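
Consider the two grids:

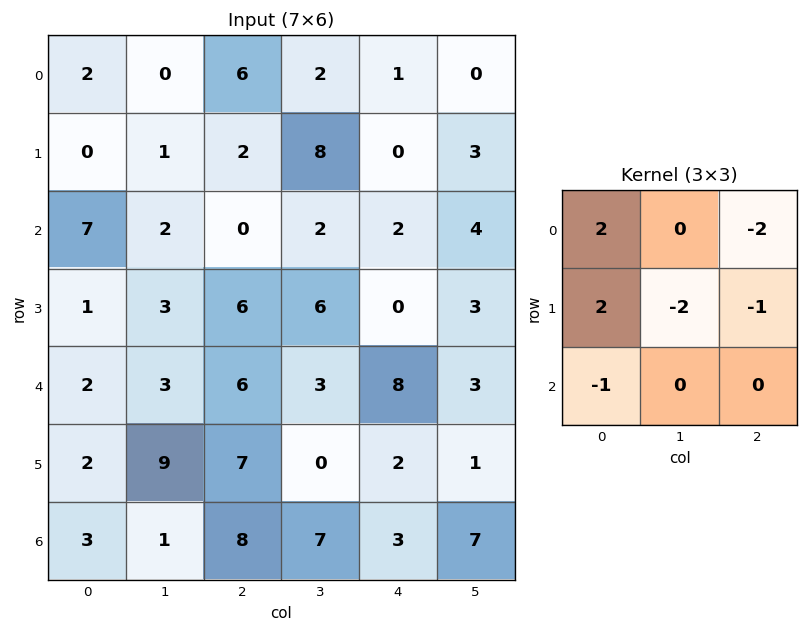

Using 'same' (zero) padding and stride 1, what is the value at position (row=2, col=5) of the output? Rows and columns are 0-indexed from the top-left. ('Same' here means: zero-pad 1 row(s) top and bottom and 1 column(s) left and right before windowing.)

-4

The receptive field on the zero-padded input at this output position is [0 3 0 / 2 4 0 / 0 3 0]. Elementwise product with the kernel and sum: 0·2 + 0·-2 + 2·2 + 4·-2 + 0·-1 + 0·-1.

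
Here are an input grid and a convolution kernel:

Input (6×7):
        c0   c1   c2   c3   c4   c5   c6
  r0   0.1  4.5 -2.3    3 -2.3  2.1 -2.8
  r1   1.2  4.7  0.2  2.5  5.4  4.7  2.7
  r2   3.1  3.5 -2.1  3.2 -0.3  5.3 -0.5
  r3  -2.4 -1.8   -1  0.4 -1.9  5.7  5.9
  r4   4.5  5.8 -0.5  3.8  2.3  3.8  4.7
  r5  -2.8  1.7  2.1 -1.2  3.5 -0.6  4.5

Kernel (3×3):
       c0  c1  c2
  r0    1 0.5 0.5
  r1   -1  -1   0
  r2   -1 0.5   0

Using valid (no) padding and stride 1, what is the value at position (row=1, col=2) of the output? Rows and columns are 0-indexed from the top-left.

The receptive field on the input at this output position is [0.2 2.5 5.4 / -2.1 3.2 -0.3 / -1 0.4 -1.9]. Elementwise product with the kernel and sum: 0.2·1 + 2.5·0.5 + 5.4·0.5 + -2.1·-1 + 3.2·-1 + -1·-1 + 0.4·0.5.

4.25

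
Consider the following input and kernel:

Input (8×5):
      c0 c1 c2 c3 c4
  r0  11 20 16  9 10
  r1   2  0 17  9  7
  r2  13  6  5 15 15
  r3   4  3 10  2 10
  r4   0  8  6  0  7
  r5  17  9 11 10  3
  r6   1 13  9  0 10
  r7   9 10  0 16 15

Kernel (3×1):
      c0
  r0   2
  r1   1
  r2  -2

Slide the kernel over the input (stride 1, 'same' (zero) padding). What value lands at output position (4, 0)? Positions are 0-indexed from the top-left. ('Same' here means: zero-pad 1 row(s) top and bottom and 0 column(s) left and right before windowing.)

-26

The receptive field on the zero-padded input at this output position is [4 / 0 / 17]. Elementwise product with the kernel and sum: 4·2 + 0·1 + 17·-2.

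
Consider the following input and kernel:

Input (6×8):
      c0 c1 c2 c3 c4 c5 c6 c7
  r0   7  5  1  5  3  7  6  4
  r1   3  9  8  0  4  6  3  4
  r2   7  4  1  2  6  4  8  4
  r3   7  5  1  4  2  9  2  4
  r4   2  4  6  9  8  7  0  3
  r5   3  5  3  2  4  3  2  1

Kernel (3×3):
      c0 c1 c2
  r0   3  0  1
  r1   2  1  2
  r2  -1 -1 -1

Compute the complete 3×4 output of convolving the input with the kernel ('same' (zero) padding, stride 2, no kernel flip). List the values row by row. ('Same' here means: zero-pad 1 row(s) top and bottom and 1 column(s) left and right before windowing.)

Output[0,0]: The receptive field on the zero-padded input at this output position is [0 0 0 / 0 7 5 / 0 3 9]. Elementwise product with the kernel and sum: 0·3 + 0·1 + 0·2 + 7·1 + 5·2 + 0·-1 + 3·-1 + 9·-1.
Output[0,1]: The receptive field on the zero-padded input at this output position is [0 0 0 / 5 1 5 / 9 8 0]. Elementwise product with the kernel and sum: 0·3 + 0·1 + 5·2 + 1·1 + 5·2 + 9·-1 + 8·-1 + 0·-1.

5 4 17 15
12 30 9 31
7 41 52 45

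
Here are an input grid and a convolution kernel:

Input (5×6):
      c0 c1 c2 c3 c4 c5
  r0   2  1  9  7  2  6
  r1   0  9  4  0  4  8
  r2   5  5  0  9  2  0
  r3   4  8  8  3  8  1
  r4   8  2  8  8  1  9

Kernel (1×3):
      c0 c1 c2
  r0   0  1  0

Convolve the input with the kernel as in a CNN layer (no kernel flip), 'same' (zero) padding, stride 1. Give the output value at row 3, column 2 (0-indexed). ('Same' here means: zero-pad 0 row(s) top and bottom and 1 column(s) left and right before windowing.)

8

The receptive field on the zero-padded input at this output position is [8 8 3]. Elementwise product with the kernel and sum: 8·1.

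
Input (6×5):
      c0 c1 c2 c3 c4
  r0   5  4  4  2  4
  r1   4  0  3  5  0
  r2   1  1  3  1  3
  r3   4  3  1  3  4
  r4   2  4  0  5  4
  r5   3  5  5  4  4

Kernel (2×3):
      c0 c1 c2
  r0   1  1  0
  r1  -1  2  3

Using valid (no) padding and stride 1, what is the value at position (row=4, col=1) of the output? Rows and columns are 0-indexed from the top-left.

21

The receptive field on the input at this output position is [4 0 5 / 5 5 4]. Elementwise product with the kernel and sum: 4·1 + 0·1 + 5·-1 + 5·2 + 4·3.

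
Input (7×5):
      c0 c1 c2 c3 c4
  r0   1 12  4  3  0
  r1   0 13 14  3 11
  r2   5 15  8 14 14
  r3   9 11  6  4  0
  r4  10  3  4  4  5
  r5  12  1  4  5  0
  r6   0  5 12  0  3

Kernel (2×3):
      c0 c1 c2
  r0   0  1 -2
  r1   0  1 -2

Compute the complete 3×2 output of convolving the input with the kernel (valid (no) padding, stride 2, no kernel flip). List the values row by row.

-11 -16
-2 -10
-12 -1

Output[0,0]: The receptive field on the input at this output position is [1 12 4 / 0 13 14]. Elementwise product with the kernel and sum: 12·1 + 4·-2 + 13·1 + 14·-2.
Output[0,1]: The receptive field on the input at this output position is [4 3 0 / 14 3 11]. Elementwise product with the kernel and sum: 3·1 + 0·-2 + 3·1 + 11·-2.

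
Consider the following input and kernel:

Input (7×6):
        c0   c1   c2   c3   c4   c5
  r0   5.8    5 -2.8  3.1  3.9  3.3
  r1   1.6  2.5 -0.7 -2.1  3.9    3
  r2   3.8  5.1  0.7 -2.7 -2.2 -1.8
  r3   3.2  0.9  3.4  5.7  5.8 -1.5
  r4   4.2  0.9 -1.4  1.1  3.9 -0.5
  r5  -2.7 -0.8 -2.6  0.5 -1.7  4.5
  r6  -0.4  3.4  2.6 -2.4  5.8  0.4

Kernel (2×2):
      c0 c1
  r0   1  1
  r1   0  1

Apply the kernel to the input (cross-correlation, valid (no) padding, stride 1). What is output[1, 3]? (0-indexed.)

-0.4

The receptive field on the input at this output position is [-2.1 3.9 / -2.7 -2.2]. Elementwise product with the kernel and sum: -2.1·1 + 3.9·1 + -2.2·1.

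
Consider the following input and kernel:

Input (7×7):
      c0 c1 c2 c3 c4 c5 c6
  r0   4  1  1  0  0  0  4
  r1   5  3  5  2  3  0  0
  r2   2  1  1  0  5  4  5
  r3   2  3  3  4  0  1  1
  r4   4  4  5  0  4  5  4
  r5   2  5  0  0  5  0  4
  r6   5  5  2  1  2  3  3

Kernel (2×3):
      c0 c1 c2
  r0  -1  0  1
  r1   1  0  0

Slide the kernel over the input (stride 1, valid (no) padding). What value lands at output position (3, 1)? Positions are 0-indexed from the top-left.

5

The receptive field on the input at this output position is [3 3 4 / 4 5 0]. Elementwise product with the kernel and sum: 3·-1 + 4·1 + 4·1.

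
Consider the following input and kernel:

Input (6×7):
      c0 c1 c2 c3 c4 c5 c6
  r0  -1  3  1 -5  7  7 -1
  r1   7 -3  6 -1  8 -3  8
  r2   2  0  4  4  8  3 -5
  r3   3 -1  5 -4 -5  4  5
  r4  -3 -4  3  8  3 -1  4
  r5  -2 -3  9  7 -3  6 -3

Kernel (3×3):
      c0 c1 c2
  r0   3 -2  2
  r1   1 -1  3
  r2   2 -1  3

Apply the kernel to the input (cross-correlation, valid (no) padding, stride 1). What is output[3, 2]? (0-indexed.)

19

The receptive field on the input at this output position is [5 -4 -5 / 3 8 3 / 9 7 -3]. Elementwise product with the kernel and sum: 5·3 + -4·-2 + -5·2 + 3·1 + 8·-1 + 3·3 + 9·2 + 7·-1 + -3·3.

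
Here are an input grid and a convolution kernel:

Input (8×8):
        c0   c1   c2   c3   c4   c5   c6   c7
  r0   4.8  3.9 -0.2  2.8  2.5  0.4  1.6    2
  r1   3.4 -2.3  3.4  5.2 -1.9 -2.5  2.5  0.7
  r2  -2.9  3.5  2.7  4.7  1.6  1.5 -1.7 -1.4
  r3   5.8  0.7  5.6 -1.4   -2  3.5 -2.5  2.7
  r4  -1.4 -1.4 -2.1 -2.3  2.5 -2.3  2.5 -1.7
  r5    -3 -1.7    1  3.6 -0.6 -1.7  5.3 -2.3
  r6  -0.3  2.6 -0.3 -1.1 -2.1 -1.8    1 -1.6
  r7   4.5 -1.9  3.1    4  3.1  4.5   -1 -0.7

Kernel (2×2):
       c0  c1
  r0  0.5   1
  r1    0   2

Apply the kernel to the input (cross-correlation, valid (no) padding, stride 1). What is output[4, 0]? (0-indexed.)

-5.5

The receptive field on the input at this output position is [-1.4 -1.4 / -3 -1.7]. Elementwise product with the kernel and sum: -1.4·0.5 + -1.4·1 + -1.7·2.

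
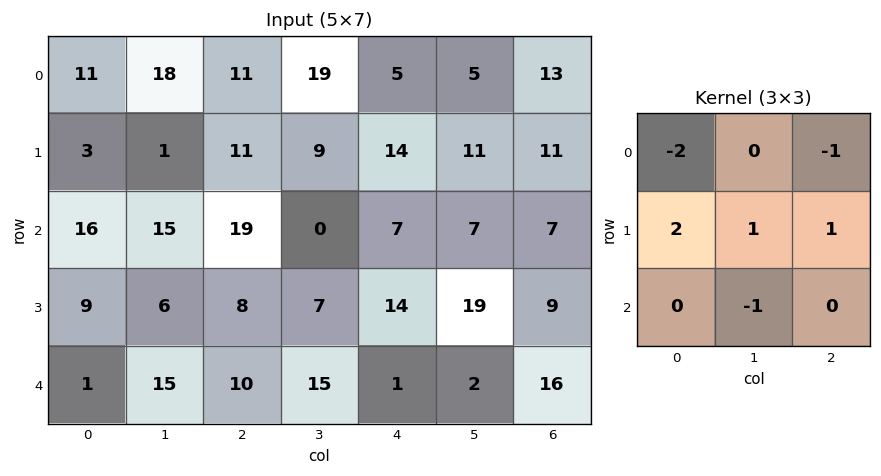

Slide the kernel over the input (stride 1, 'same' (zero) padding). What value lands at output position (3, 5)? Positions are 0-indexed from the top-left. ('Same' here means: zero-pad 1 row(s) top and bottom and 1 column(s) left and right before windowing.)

33

The receptive field on the zero-padded input at this output position is [7 7 7 / 14 19 9 / 1 2 16]. Elementwise product with the kernel and sum: 7·-2 + 7·-1 + 14·2 + 19·1 + 9·1 + 2·-1.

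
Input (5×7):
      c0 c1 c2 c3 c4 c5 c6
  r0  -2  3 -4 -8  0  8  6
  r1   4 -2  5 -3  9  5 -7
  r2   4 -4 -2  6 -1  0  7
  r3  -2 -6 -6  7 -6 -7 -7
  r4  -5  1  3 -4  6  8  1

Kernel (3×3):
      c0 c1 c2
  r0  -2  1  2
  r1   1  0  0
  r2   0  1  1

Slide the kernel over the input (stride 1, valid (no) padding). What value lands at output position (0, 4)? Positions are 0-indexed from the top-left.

36

The receptive field on the input at this output position is [0 8 6 / 9 5 -7 / -1 0 7]. Elementwise product with the kernel and sum: 0·-2 + 8·1 + 6·2 + 9·1 + 0·1 + 7·1.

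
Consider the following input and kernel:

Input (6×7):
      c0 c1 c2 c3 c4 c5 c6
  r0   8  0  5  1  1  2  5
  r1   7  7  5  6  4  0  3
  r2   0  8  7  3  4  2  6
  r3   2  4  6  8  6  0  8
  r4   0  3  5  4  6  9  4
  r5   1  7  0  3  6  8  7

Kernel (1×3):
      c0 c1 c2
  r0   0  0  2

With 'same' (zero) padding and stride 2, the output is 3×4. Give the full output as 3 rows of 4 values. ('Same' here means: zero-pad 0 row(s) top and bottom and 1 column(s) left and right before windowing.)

0 2 4 0
16 6 4 0
6 8 18 0

Output[0,0]: The receptive field on the zero-padded input at this output position is [0 8 0]. Elementwise product with the kernel and sum: 0·2.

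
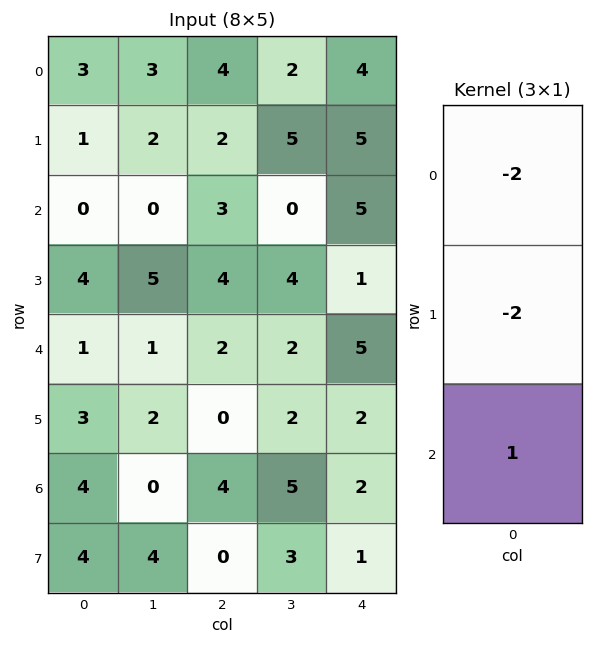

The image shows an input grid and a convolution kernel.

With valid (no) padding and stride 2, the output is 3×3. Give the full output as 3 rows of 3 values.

-8 -9 -13
-7 -12 -7
-4 0 -12

Output[0,0]: The receptive field on the input at this output position is [3 / 1 / 0]. Elementwise product with the kernel and sum: 3·-2 + 1·-2 + 0·1.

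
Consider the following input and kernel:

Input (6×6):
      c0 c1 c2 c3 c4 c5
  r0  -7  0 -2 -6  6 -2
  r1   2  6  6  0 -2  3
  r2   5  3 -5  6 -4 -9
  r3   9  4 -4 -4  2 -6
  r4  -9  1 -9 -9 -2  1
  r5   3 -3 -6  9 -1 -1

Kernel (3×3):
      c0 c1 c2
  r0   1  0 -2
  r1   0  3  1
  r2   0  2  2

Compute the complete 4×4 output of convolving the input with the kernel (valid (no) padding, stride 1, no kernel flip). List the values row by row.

Output[0,0]: The receptive field on the input at this output position is [-7 0 -2 / 2 6 6 / 5 3 -5]. Elementwise product with the kernel and sum: -7·1 + -2·-2 + 6·3 + 6·1 + 3·2 + -5·2.

17 32 -12 -31
-6 -19 20 -35
7 -61 -29 22
-7 -18 -21 -1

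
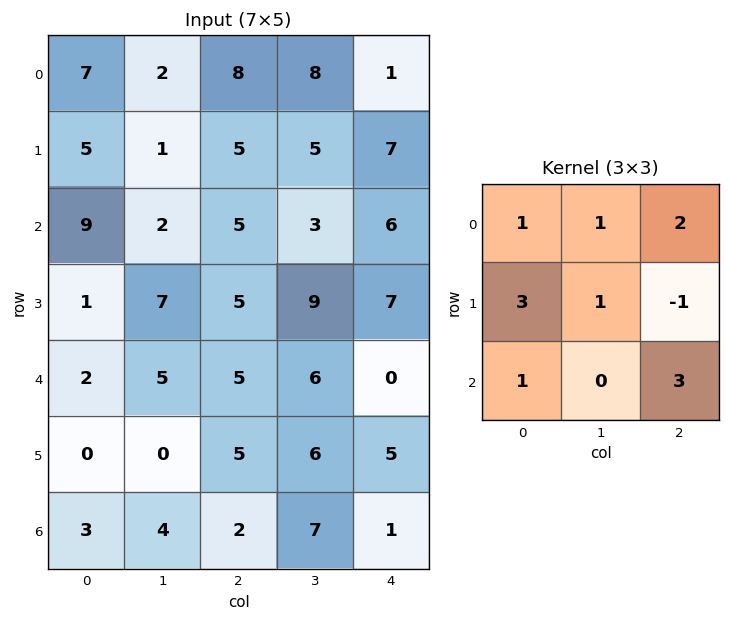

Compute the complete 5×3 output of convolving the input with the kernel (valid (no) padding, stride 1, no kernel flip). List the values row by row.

60 40 54
56 58 62
43 53 42
39 62 69
21 46 32

Output[0,0]: The receptive field on the input at this output position is [7 2 8 / 5 1 5 / 9 2 5]. Elementwise product with the kernel and sum: 7·1 + 2·1 + 8·2 + 5·3 + 1·1 + 5·-1 + 9·1 + 5·3.
Output[0,1]: The receptive field on the input at this output position is [2 8 8 / 1 5 5 / 2 5 3]. Elementwise product with the kernel and sum: 2·1 + 8·1 + 8·2 + 1·3 + 5·1 + 5·-1 + 2·1 + 3·3.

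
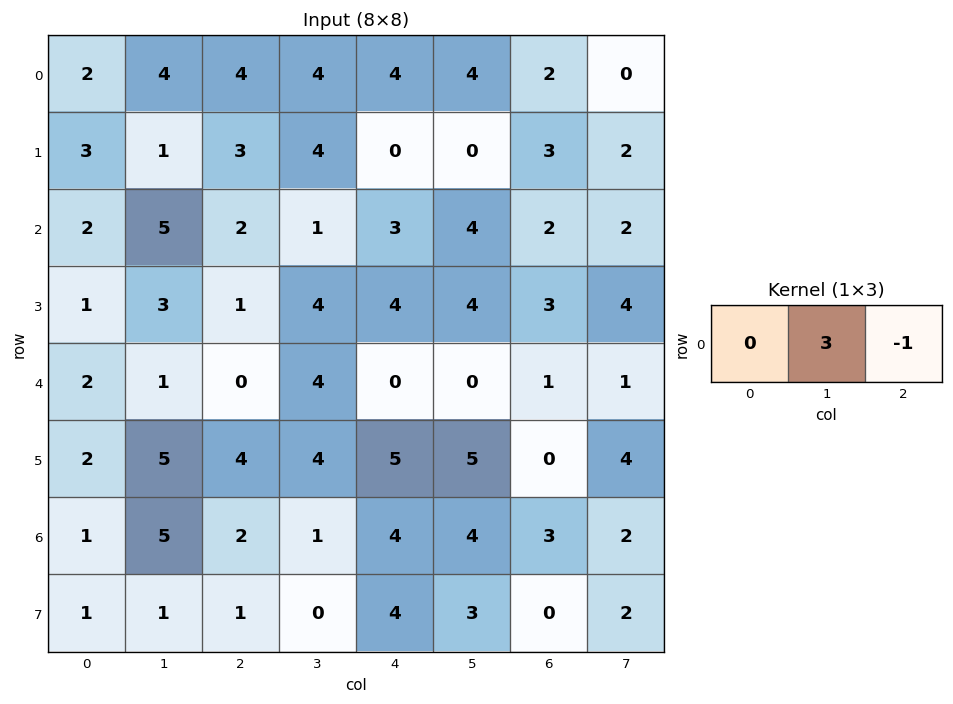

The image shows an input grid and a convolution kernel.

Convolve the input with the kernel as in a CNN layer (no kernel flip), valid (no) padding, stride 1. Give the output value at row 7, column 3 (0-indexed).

The receptive field on the input at this output position is [0 4 3]. Elementwise product with the kernel and sum: 4·3 + 3·-1.

9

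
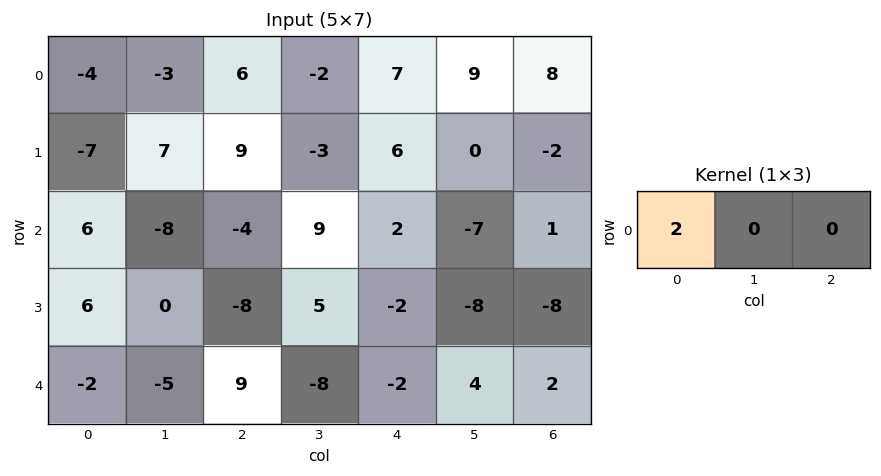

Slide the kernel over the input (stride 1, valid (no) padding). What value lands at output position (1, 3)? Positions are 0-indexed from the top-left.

-6

The receptive field on the input at this output position is [-3 6 0]. Elementwise product with the kernel and sum: -3·2.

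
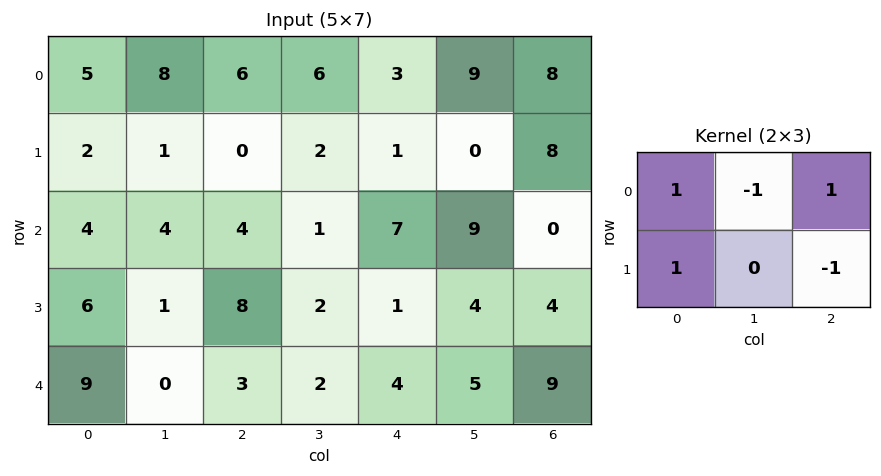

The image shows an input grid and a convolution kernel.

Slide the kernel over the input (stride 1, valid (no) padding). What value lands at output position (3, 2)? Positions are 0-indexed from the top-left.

6

The receptive field on the input at this output position is [8 2 1 / 3 2 4]. Elementwise product with the kernel and sum: 8·1 + 2·-1 + 1·1 + 3·1 + 4·-1.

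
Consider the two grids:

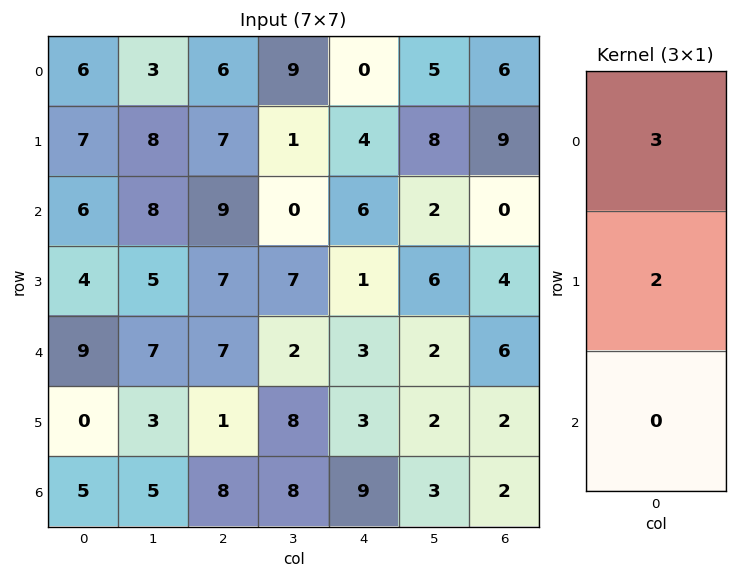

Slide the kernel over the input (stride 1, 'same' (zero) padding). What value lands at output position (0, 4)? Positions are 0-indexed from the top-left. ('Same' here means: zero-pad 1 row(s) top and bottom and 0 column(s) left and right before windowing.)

The receptive field on the zero-padded input at this output position is [0 / 0 / 4]. Elementwise product with the kernel and sum: 0·3 + 0·2.

0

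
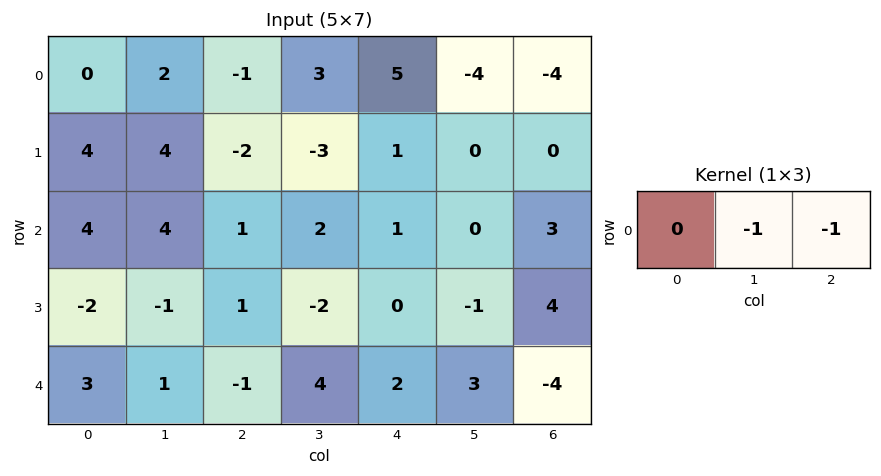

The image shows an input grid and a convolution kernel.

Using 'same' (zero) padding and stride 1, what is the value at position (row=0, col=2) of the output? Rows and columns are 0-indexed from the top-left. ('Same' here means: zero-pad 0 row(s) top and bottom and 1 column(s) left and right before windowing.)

-2

The receptive field on the zero-padded input at this output position is [2 -1 3]. Elementwise product with the kernel and sum: -1·-1 + 3·-1.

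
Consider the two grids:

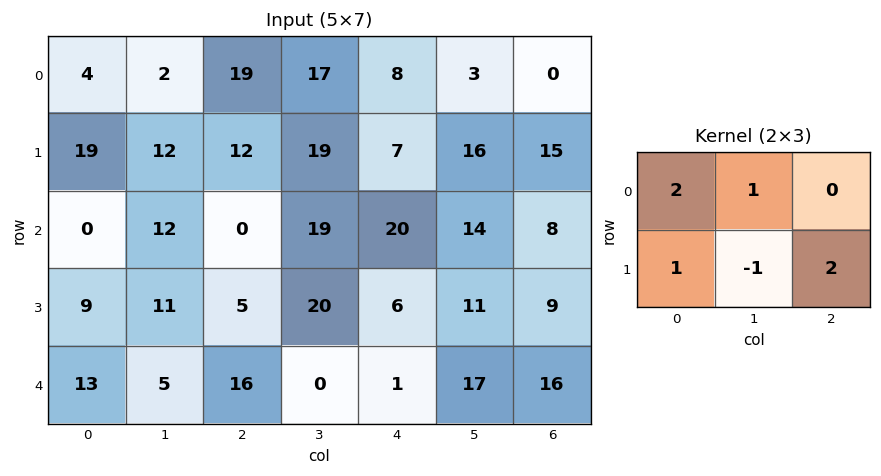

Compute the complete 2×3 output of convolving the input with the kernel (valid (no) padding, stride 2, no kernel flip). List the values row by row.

Output[0,0]: The receptive field on the input at this output position is [4 2 19 / 19 12 12]. Elementwise product with the kernel and sum: 4·2 + 2·1 + 19·1 + 12·-1 + 12·2.

41 62 40
20 16 67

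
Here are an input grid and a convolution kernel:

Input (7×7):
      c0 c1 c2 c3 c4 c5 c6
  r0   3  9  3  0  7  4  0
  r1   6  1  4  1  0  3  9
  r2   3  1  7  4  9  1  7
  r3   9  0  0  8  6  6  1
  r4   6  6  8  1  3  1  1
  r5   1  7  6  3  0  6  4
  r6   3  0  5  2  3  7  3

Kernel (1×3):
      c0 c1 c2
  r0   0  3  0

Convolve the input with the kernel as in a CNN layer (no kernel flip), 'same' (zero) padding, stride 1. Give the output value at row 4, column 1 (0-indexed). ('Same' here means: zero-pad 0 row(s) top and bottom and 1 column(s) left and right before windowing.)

The receptive field on the zero-padded input at this output position is [6 6 8]. Elementwise product with the kernel and sum: 6·3.

18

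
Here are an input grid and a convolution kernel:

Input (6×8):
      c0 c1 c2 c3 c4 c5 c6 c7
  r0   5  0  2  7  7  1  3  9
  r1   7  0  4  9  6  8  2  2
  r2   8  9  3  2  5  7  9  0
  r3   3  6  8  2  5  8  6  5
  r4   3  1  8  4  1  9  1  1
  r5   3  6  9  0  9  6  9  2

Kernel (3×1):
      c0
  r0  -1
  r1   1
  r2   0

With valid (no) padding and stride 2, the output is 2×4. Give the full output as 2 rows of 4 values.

2 2 -1 -1
-5 5 0 -3

Output[0,0]: The receptive field on the input at this output position is [5 / 7 / 8]. Elementwise product with the kernel and sum: 5·-1 + 7·1.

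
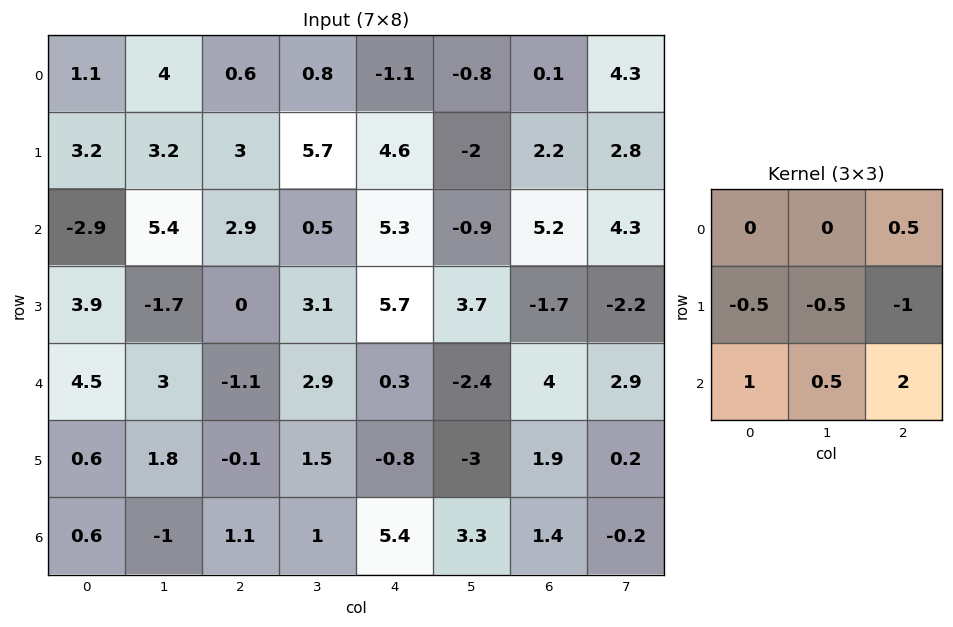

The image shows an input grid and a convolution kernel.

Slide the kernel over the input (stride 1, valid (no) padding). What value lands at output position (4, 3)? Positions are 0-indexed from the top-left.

11.75

The receptive field on the input at this output position is [2.9 0.3 -2.4 / 1.5 -0.8 -3 / 1 5.4 3.3]. Elementwise product with the kernel and sum: -2.4·0.5 + 1.5·-0.5 + -0.8·-0.5 + -3·-1 + 1·1 + 5.4·0.5 + 3.3·2.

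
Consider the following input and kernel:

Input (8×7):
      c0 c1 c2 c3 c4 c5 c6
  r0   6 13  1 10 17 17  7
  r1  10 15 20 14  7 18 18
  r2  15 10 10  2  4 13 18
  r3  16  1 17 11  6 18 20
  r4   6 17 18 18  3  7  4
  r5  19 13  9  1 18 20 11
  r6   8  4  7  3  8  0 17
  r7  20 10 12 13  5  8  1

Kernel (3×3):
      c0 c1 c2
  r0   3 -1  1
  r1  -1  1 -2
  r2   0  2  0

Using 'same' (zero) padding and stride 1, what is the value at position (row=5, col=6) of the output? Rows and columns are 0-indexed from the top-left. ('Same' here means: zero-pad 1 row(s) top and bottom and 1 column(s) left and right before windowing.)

42

The receptive field on the zero-padded input at this output position is [7 4 0 / 20 11 0 / 0 17 0]. Elementwise product with the kernel and sum: 7·3 + 4·-1 + 0·1 + 20·-1 + 11·1 + 0·-2 + 17·2.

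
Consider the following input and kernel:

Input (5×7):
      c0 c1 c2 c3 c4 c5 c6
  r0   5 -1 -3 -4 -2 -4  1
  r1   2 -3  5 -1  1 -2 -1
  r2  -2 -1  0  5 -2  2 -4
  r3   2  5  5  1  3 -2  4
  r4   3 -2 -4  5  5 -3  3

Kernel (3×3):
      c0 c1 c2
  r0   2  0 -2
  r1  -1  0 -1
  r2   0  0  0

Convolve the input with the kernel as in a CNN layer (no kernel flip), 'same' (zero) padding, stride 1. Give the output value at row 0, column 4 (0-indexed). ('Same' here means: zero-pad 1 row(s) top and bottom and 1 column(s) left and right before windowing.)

8

The receptive field on the zero-padded input at this output position is [0 0 0 / -4 -2 -4 / -1 1 -2]. Elementwise product with the kernel and sum: 0·2 + 0·-2 + -4·-1 + -4·-1.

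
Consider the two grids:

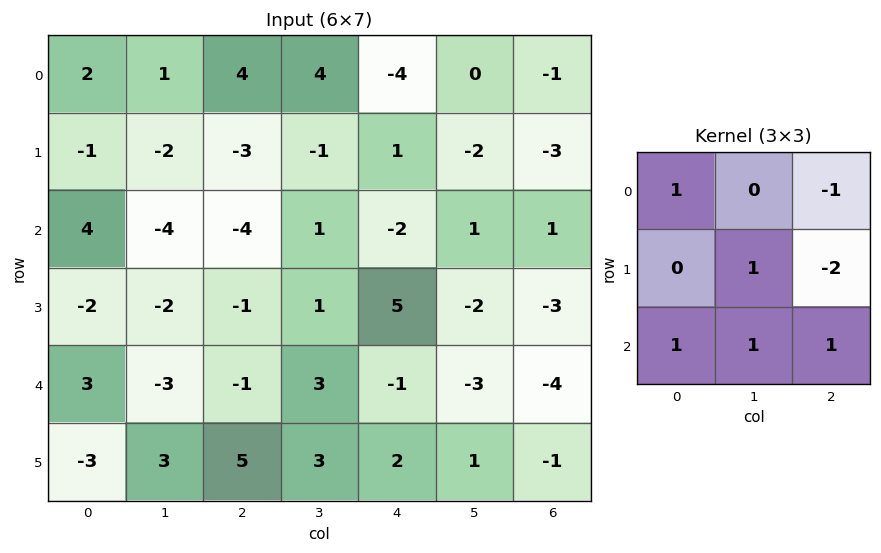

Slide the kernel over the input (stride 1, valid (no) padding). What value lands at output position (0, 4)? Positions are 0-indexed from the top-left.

The receptive field on the input at this output position is [-4 0 -1 / 1 -2 -3 / -2 1 1]. Elementwise product with the kernel and sum: -4·1 + -1·-1 + -2·1 + -3·-2 + -2·1 + 1·1 + 1·1.

1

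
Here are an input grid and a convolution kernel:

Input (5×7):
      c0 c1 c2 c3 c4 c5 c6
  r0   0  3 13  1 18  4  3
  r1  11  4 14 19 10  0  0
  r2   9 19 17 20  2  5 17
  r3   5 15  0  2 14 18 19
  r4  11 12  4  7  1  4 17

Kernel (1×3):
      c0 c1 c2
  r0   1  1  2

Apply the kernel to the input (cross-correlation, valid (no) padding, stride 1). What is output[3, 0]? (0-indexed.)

20

The receptive field on the input at this output position is [5 15 0]. Elementwise product with the kernel and sum: 5·1 + 15·1 + 0·2.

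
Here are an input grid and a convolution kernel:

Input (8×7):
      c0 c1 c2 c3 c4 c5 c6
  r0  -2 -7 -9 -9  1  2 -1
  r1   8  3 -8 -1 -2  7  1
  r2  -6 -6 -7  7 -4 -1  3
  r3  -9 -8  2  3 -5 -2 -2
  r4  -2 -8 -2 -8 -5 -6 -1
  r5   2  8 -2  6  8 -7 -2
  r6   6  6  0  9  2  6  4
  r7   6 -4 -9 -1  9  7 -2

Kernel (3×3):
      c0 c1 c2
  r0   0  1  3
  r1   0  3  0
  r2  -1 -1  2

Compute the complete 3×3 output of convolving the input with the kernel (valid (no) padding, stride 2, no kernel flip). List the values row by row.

Output[0,0]: The receptive field on the input at this output position is [-2 -7 -9 / 8 3 -8 / -6 -6 -7]. Elementwise product with the kernel and sum: -7·1 + -9·3 + 3·3 + -6·-1 + -6·-1 + -7·2.
Output[0,1]: The receptive field on the input at this output position is [-9 -9 1 / -8 -1 -2 / -7 7 -4]. Elementwise product with the kernel and sum: -9·1 + 1·3 + -1·3 + -7·-1 + 7·-1 + -4·2.

-27 -17 31
-45 4 11
-2 -10 -30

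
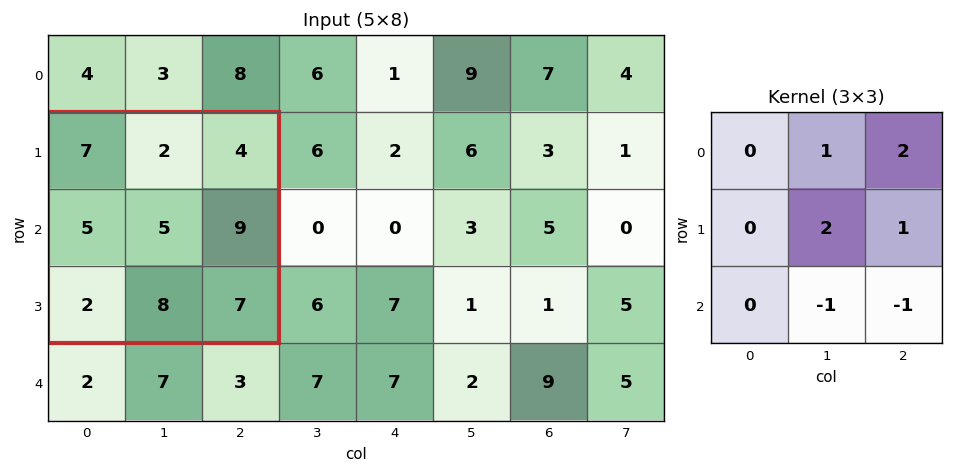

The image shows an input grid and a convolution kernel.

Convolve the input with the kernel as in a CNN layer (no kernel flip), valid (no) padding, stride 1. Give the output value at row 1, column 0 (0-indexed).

14

The receptive field on the input at this output position is [7 2 4 / 5 5 9 / 2 8 7]. Elementwise product with the kernel and sum: 2·1 + 4·2 + 5·2 + 9·1 + 8·-1 + 7·-1.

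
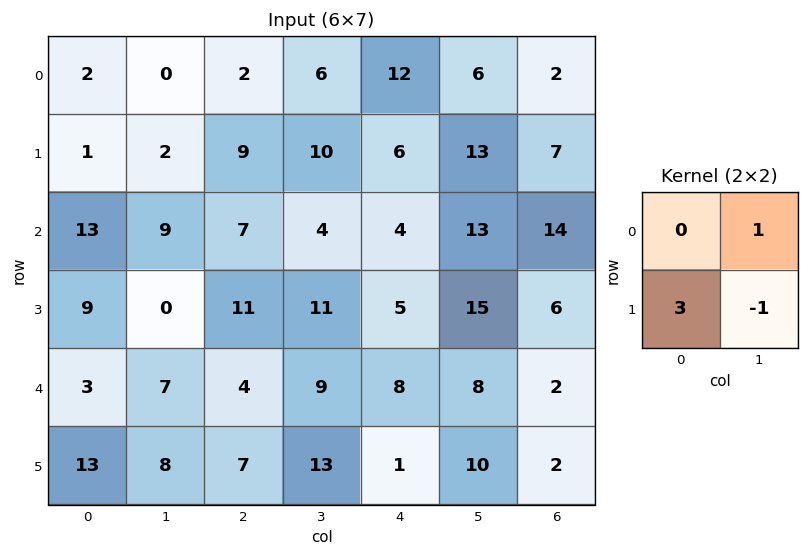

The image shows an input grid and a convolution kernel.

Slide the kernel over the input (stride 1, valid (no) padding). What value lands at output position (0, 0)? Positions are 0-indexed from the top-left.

1

The receptive field on the input at this output position is [2 0 / 1 2]. Elementwise product with the kernel and sum: 0·1 + 1·3 + 2·-1.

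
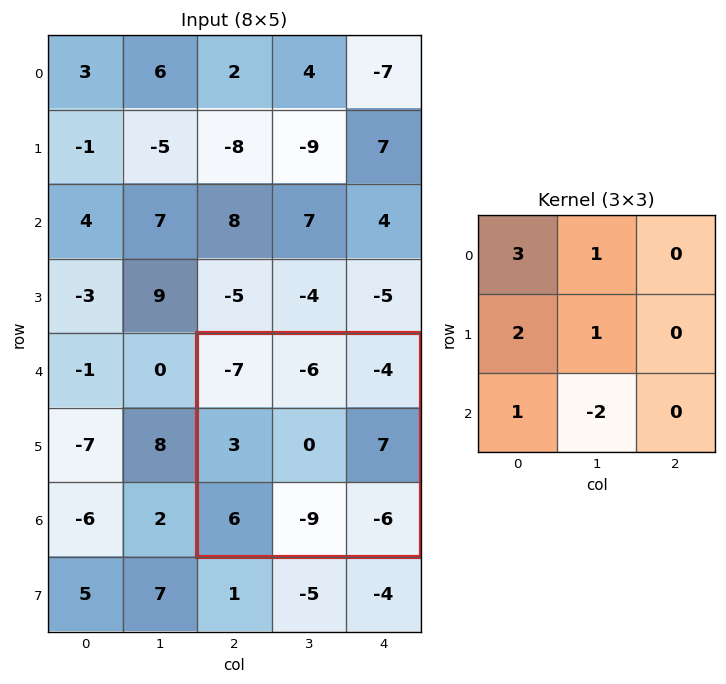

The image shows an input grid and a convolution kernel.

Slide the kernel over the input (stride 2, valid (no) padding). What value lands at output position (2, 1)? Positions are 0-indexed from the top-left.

The receptive field on the input at this output position is [-7 -6 -4 / 3 0 7 / 6 -9 -6]. Elementwise product with the kernel and sum: -7·3 + -6·1 + 3·2 + 0·1 + 6·1 + -9·-2.

3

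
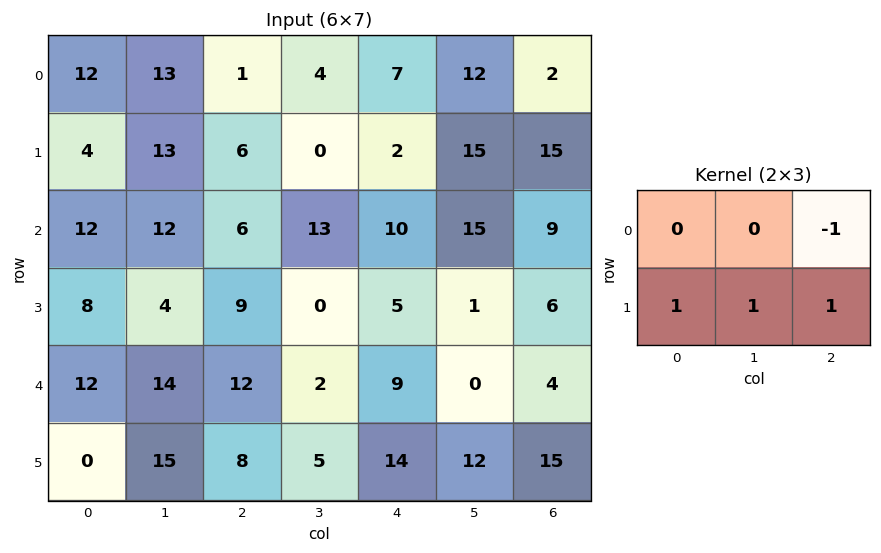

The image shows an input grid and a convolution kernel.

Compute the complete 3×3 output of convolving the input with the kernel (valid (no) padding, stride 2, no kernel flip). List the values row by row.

Output[0,0]: The receptive field on the input at this output position is [12 13 1 / 4 13 6]. Elementwise product with the kernel and sum: 1·-1 + 4·1 + 13·1 + 6·1.

22 1 30
15 4 3
11 18 37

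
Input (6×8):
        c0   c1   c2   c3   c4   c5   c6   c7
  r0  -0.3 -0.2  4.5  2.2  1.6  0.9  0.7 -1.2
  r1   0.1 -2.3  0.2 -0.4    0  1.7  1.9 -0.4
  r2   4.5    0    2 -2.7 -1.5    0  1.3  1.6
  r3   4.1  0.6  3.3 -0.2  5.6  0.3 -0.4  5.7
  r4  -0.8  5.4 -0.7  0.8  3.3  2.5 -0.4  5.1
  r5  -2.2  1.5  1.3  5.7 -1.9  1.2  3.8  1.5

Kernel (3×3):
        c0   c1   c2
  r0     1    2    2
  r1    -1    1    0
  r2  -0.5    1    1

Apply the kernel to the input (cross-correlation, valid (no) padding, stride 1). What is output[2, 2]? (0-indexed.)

-5.45

The receptive field on the input at this output position is [2 -2.7 -1.5 / 3.3 -0.2 5.6 / -0.7 0.8 3.3]. Elementwise product with the kernel and sum: 2·1 + -2.7·2 + -1.5·2 + 3.3·-1 + -0.2·1 + -0.7·-0.5 + 0.8·1 + 3.3·1.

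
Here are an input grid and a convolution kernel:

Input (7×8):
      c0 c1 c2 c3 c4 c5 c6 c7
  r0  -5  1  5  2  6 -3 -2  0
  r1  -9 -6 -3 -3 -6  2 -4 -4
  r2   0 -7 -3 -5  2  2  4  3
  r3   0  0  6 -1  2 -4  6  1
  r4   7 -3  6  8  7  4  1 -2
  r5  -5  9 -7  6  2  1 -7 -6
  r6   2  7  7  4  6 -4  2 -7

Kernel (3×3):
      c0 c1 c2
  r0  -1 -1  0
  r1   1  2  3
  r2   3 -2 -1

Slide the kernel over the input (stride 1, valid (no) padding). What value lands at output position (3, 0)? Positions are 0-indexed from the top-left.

The receptive field on the input at this output position is [0 0 6 / 7 -3 6 / -5 9 -7]. Elementwise product with the kernel and sum: 0·-1 + 0·-1 + 7·1 + -3·2 + 6·3 + -5·3 + 9·-2 + -7·-1.

-7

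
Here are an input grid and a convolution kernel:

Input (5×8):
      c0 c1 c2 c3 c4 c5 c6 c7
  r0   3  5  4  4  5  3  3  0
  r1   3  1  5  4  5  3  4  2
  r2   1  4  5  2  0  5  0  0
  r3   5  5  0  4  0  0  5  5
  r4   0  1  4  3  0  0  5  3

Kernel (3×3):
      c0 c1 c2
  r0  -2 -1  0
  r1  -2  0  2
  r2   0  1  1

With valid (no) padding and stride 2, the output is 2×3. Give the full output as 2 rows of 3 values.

Output[0,0]: The receptive field on the input at this output position is [3 5 4 / 3 1 5 / 1 4 5]. Elementwise product with the kernel and sum: 3·-2 + 5·-1 + 3·-2 + 5·2 + 4·1 + 5·1.

2 -10 -10
-11 -9 10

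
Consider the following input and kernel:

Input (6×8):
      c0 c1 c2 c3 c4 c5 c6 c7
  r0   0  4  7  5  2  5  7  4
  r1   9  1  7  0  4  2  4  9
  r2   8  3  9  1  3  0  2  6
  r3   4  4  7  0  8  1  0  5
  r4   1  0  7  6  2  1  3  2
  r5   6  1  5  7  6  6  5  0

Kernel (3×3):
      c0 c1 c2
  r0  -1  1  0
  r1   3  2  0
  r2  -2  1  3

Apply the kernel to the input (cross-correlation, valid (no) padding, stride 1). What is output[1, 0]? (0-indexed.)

The receptive field on the input at this output position is [9 1 7 / 8 3 9 / 4 4 7]. Elementwise product with the kernel and sum: 9·-1 + 1·1 + 8·3 + 3·2 + 4·-2 + 4·1 + 7·3.

39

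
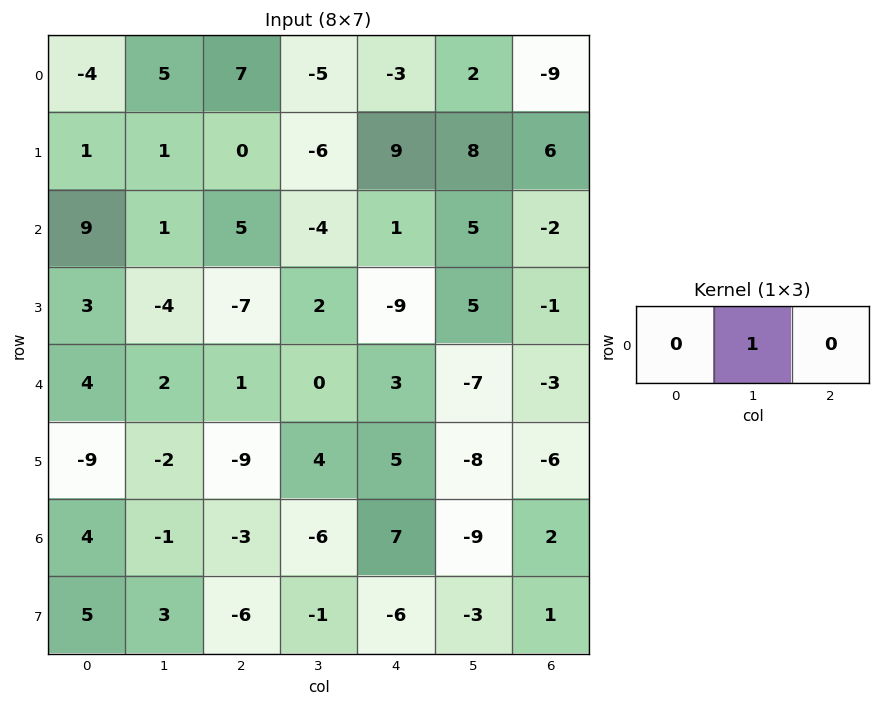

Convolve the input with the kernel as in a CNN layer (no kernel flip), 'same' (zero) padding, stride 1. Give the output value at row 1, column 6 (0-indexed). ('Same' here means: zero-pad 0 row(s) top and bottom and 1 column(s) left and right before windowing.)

6

The receptive field on the zero-padded input at this output position is [8 6 0]. Elementwise product with the kernel and sum: 6·1.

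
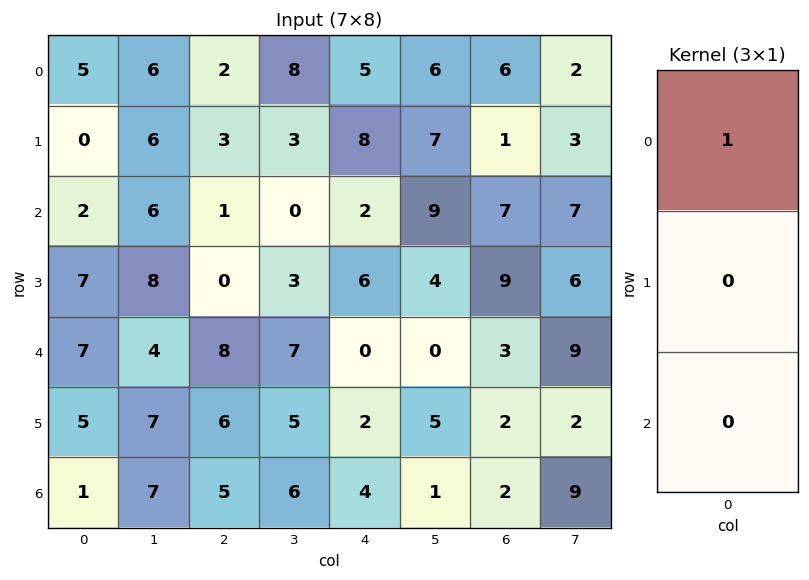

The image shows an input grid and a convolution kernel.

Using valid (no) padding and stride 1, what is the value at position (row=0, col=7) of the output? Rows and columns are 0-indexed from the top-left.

The receptive field on the input at this output position is [2 / 3 / 7]. Elementwise product with the kernel and sum: 2·1.

2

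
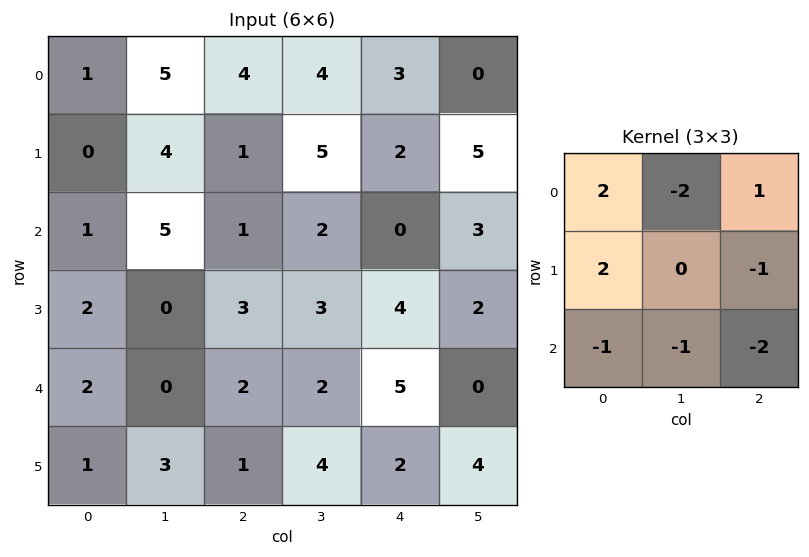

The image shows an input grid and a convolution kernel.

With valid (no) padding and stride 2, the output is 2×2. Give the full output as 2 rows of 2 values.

-13 0
-12 -14

Output[0,0]: The receptive field on the input at this output position is [1 5 4 / 0 4 1 / 1 5 1]. Elementwise product with the kernel and sum: 1·2 + 5·-2 + 4·1 + 0·2 + 1·-1 + 1·-1 + 5·-1 + 1·-2.
Output[0,1]: The receptive field on the input at this output position is [4 4 3 / 1 5 2 / 1 2 0]. Elementwise product with the kernel and sum: 4·2 + 4·-2 + 3·1 + 1·2 + 2·-1 + 1·-1 + 2·-1 + 0·-2.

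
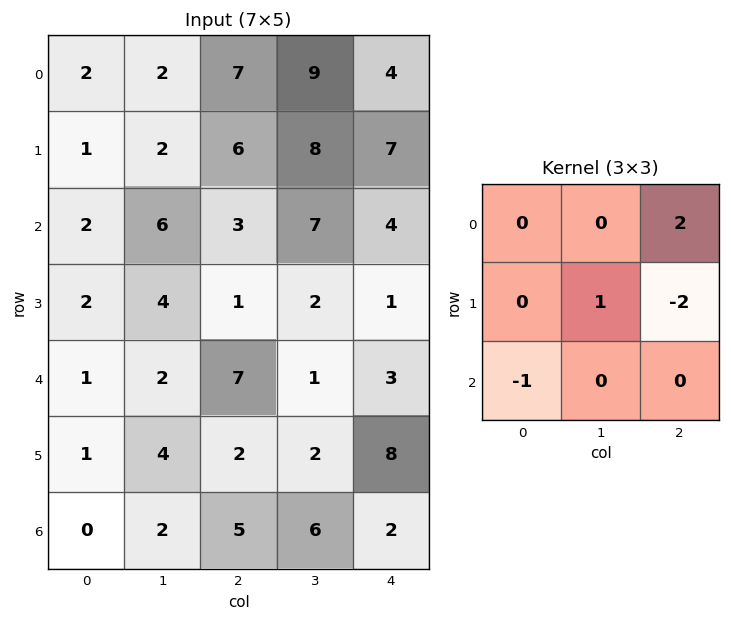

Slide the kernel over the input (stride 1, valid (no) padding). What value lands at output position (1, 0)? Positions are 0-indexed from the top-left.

10

The receptive field on the input at this output position is [1 2 6 / 2 6 3 / 2 4 1]. Elementwise product with the kernel and sum: 6·2 + 6·1 + 3·-2 + 2·-1.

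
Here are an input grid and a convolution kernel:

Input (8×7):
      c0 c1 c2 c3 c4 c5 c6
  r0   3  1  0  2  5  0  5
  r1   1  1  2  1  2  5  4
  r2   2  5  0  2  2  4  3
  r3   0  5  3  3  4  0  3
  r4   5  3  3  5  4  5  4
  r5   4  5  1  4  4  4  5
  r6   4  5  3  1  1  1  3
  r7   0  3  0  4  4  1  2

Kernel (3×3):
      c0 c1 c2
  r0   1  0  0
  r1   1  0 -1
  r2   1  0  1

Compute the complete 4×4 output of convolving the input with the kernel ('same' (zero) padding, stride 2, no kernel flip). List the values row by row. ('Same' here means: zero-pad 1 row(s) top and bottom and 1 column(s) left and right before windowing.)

0 1 8 5
0 12 2 9
2 12 11 9
-2 16 9 6

Output[0,0]: The receptive field on the zero-padded input at this output position is [0 0 0 / 0 3 1 / 0 1 1]. Elementwise product with the kernel and sum: 0·1 + 0·1 + 1·-1 + 0·1 + 1·1.
Output[0,1]: The receptive field on the zero-padded input at this output position is [0 0 0 / 1 0 2 / 1 2 1]. Elementwise product with the kernel and sum: 0·1 + 1·1 + 2·-1 + 1·1 + 1·1.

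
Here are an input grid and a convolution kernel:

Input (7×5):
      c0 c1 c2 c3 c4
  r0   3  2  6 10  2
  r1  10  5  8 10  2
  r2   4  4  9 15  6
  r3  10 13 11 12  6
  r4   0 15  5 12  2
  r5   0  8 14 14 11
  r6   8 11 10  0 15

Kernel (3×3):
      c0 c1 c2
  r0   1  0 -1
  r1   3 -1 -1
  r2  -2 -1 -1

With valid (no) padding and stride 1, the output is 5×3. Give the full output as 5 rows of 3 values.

-7 -43 -23
-43 -66 -28
-19 -42 -6
-43 -15 -47
-64 -33 -15

Output[0,0]: The receptive field on the input at this output position is [3 2 6 / 10 5 8 / 4 4 9]. Elementwise product with the kernel and sum: 3·1 + 6·-1 + 10·3 + 5·-1 + 8·-1 + 4·-2 + 4·-1 + 9·-1.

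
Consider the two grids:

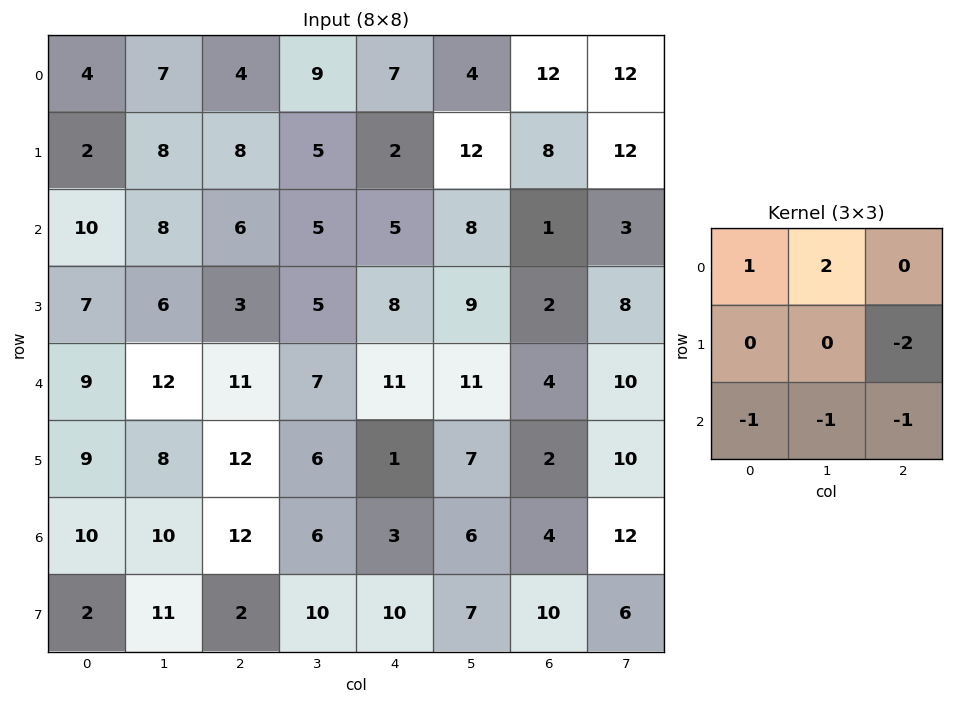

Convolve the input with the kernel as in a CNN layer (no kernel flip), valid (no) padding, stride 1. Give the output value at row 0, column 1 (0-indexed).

-14

The receptive field on the input at this output position is [7 4 9 / 8 8 5 / 8 6 5]. Elementwise product with the kernel and sum: 7·1 + 4·2 + 5·-2 + 8·-1 + 6·-1 + 5·-1.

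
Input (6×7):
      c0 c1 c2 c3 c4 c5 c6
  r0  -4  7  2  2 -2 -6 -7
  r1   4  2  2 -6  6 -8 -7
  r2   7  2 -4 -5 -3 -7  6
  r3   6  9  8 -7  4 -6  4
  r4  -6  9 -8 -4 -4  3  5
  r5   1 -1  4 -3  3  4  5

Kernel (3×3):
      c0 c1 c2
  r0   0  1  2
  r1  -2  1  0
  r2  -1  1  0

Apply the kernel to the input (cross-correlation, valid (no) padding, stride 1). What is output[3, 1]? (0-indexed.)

-27

The receptive field on the input at this output position is [9 8 -7 / 9 -8 -4 / -1 4 -3]. Elementwise product with the kernel and sum: 8·1 + -7·2 + 9·-2 + -8·1 + -1·-1 + 4·1.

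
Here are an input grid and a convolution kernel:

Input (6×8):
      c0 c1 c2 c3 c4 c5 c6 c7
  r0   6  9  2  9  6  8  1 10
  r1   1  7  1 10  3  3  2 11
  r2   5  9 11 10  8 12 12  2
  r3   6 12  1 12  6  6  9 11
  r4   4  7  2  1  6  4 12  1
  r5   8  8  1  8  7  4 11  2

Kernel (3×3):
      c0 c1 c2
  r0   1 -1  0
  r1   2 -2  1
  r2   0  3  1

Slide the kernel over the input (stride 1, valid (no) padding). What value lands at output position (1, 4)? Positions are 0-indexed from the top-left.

The receptive field on the input at this output position is [3 3 2 / 8 12 12 / 6 6 9]. Elementwise product with the kernel and sum: 3·1 + 3·-1 + 8·2 + 12·-2 + 12·1 + 6·3 + 9·1.

31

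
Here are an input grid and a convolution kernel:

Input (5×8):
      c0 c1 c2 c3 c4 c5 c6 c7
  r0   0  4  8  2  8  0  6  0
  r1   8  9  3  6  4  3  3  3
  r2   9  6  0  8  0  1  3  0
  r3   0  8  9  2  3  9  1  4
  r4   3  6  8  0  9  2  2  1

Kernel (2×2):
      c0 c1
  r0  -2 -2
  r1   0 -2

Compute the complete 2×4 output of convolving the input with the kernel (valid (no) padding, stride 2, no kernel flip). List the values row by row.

-26 -32 -22 -18
-46 -20 -20 -14

Output[0,0]: The receptive field on the input at this output position is [0 4 / 8 9]. Elementwise product with the kernel and sum: 0·-2 + 4·-2 + 9·-2.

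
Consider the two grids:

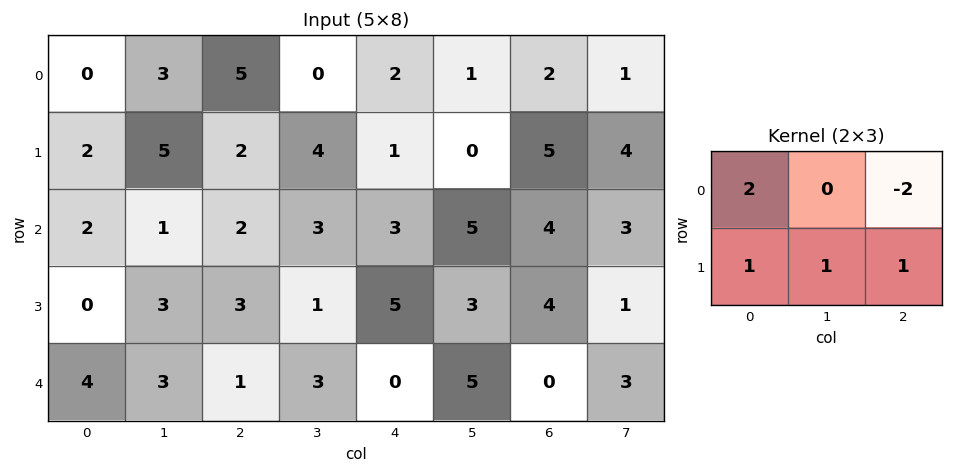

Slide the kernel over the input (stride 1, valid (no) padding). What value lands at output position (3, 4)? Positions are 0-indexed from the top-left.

7

The receptive field on the input at this output position is [5 3 4 / 0 5 0]. Elementwise product with the kernel and sum: 5·2 + 4·-2 + 0·1 + 5·1 + 0·1.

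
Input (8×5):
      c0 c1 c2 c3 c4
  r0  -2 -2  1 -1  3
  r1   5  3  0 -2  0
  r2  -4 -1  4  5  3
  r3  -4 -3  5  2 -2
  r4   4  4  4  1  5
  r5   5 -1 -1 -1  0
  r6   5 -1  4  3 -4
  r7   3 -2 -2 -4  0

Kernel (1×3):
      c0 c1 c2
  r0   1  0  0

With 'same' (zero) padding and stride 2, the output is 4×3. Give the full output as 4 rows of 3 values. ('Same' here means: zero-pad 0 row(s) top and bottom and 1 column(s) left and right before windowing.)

0 -2 -1
0 -1 5
0 4 1
0 -1 3

Output[0,0]: The receptive field on the zero-padded input at this output position is [0 -2 -2]. Elementwise product with the kernel and sum: 0·1.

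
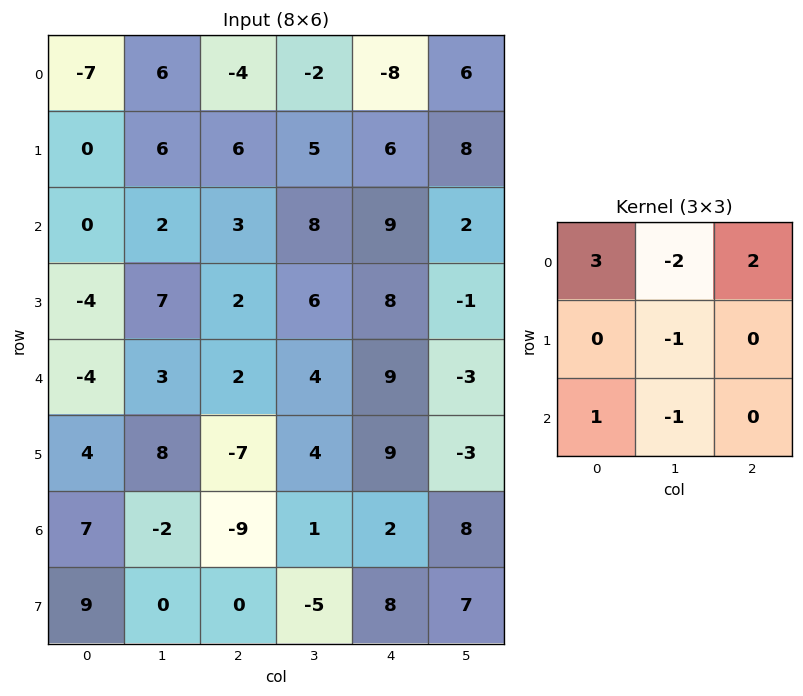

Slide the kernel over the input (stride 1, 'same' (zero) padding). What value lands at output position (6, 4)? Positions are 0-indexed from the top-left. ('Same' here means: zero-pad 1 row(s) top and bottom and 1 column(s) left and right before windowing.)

-27

The receptive field on the zero-padded input at this output position is [4 9 -3 / 1 2 8 / -5 8 7]. Elementwise product with the kernel and sum: 4·3 + 9·-2 + -3·2 + 2·-1 + -5·1 + 8·-1.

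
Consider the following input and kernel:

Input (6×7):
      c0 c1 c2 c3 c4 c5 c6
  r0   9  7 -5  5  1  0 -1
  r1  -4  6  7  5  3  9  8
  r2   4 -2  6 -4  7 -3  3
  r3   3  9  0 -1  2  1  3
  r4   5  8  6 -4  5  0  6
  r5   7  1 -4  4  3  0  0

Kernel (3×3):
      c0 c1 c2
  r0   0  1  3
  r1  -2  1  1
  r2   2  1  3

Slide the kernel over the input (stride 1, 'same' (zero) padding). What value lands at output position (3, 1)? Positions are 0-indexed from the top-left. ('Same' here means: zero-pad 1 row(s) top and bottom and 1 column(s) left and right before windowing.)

The receptive field on the zero-padded input at this output position is [4 -2 6 / 3 9 0 / 5 8 6]. Elementwise product with the kernel and sum: -2·1 + 6·3 + 3·-2 + 9·1 + 0·1 + 5·2 + 8·1 + 6·3.

55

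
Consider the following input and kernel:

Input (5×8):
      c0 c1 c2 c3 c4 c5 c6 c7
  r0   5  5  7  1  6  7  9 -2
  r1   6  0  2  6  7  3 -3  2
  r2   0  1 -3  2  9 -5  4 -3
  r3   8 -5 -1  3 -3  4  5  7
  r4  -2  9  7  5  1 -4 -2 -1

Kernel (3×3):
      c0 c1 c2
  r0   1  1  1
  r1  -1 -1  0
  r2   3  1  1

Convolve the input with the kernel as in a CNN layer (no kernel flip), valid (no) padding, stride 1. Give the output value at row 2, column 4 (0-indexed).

4

The receptive field on the input at this output position is [9 -5 4 / -3 4 5 / 1 -4 -2]. Elementwise product with the kernel and sum: 9·1 + -5·1 + 4·1 + -3·-1 + 4·-1 + 1·3 + -4·1 + -2·1.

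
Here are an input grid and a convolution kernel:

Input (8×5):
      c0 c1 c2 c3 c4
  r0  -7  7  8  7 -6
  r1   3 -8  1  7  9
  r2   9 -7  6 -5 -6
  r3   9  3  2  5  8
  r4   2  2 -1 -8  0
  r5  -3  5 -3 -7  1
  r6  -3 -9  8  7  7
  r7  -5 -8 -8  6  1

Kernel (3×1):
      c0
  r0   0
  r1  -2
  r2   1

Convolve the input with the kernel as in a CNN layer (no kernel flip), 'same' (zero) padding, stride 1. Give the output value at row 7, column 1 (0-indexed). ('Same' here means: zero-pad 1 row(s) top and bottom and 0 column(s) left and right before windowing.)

The receptive field on the zero-padded input at this output position is [-9 / -8 / 0]. Elementwise product with the kernel and sum: -8·-2 + 0·1.

16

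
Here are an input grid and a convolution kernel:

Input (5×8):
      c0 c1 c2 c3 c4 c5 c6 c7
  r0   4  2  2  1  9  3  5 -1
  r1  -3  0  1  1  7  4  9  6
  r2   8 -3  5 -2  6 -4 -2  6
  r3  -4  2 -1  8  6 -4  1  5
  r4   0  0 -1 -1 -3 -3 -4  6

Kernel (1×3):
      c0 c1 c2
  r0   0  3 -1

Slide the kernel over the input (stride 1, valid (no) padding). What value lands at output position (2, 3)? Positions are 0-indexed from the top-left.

22

The receptive field on the input at this output position is [-2 6 -4]. Elementwise product with the kernel and sum: 6·3 + -4·-1.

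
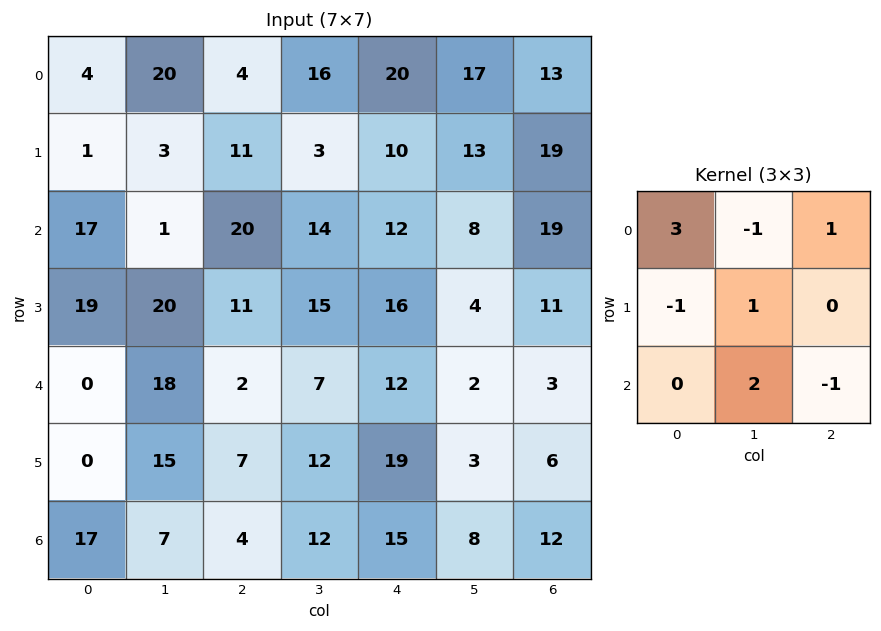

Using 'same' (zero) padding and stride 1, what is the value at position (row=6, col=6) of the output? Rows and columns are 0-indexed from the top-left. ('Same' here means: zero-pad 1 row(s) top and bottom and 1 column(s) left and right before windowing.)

The receptive field on the zero-padded input at this output position is [3 6 0 / 8 12 0 / 0 0 0]. Elementwise product with the kernel and sum: 3·3 + 6·-1 + 0·1 + 8·-1 + 12·1 + 0·2 + 0·-1.

7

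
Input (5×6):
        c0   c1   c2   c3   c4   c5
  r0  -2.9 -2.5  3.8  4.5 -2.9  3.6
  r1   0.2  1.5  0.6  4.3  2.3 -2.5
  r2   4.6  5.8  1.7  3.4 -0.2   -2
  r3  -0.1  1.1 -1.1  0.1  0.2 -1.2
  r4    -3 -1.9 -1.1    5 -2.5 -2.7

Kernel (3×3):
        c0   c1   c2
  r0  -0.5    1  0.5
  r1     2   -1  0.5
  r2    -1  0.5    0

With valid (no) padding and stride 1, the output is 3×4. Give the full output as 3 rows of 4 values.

-1.65 6.9 -0.8 -1.8
6.6 11.95 6.2 4.9
4.55 5.2 3.85 -9.75

Output[0,0]: The receptive field on the input at this output position is [-2.9 -2.5 3.8 / 0.2 1.5 0.6 / 4.6 5.8 1.7]. Elementwise product with the kernel and sum: -2.9·-0.5 + -2.5·1 + 3.8·0.5 + 0.2·2 + 1.5·-1 + 0.6·0.5 + 4.6·-1 + 5.8·0.5.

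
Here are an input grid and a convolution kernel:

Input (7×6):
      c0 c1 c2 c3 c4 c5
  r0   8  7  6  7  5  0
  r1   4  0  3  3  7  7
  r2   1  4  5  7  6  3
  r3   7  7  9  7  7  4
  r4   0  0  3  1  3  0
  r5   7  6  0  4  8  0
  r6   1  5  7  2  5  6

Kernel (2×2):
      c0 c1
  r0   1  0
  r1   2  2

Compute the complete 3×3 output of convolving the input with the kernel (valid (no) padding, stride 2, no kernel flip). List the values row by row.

16 18 33
29 37 28
26 11 19

Output[0,0]: The receptive field on the input at this output position is [8 7 / 4 0]. Elementwise product with the kernel and sum: 8·1 + 4·2 + 0·2.
Output[0,1]: The receptive field on the input at this output position is [6 7 / 3 3]. Elementwise product with the kernel and sum: 6·1 + 3·2 + 3·2.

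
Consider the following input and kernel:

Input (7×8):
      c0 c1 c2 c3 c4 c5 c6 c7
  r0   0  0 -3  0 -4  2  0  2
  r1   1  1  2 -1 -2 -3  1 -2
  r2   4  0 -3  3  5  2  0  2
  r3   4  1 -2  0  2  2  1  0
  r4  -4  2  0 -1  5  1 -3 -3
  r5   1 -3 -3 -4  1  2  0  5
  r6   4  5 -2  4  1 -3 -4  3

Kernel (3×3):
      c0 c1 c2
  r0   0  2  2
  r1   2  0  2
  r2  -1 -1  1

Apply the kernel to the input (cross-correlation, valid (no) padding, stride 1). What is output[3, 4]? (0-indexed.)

7

The receptive field on the input at this output position is [2 2 1 / 5 1 -3 / 1 2 0]. Elementwise product with the kernel and sum: 2·2 + 1·2 + 5·2 + -3·2 + 1·-1 + 2·-1 + 0·1.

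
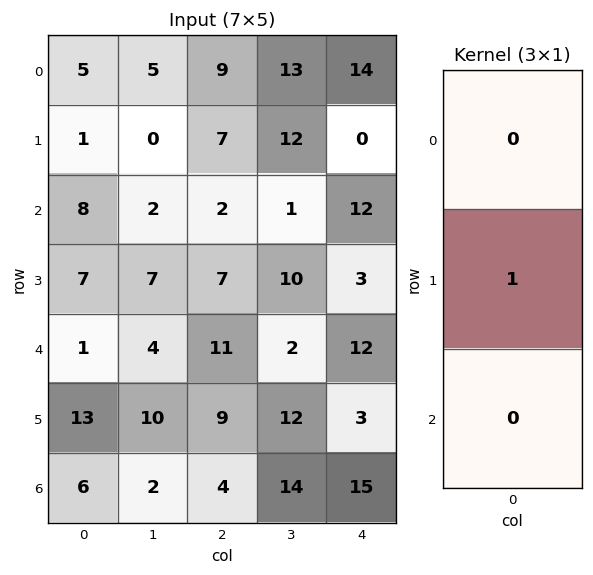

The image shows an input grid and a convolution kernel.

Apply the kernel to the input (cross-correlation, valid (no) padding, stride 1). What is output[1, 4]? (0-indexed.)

12

The receptive field on the input at this output position is [0 / 12 / 3]. Elementwise product with the kernel and sum: 12·1.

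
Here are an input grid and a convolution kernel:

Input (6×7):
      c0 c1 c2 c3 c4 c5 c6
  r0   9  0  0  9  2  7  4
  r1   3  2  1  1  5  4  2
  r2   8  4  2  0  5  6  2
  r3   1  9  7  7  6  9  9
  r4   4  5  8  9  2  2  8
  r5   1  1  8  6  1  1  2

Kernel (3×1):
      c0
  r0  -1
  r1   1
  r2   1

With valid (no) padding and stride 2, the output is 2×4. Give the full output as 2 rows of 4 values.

2 3 8 0
-3 13 3 15

Output[0,0]: The receptive field on the input at this output position is [9 / 3 / 8]. Elementwise product with the kernel and sum: 9·-1 + 3·1 + 8·1.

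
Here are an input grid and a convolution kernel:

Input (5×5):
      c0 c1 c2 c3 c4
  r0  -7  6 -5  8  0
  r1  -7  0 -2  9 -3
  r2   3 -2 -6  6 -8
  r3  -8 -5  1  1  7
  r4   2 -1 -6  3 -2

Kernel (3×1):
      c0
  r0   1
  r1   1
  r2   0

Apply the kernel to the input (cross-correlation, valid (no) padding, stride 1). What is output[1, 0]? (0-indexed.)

-4

The receptive field on the input at this output position is [-7 / 3 / -8]. Elementwise product with the kernel and sum: -7·1 + 3·1.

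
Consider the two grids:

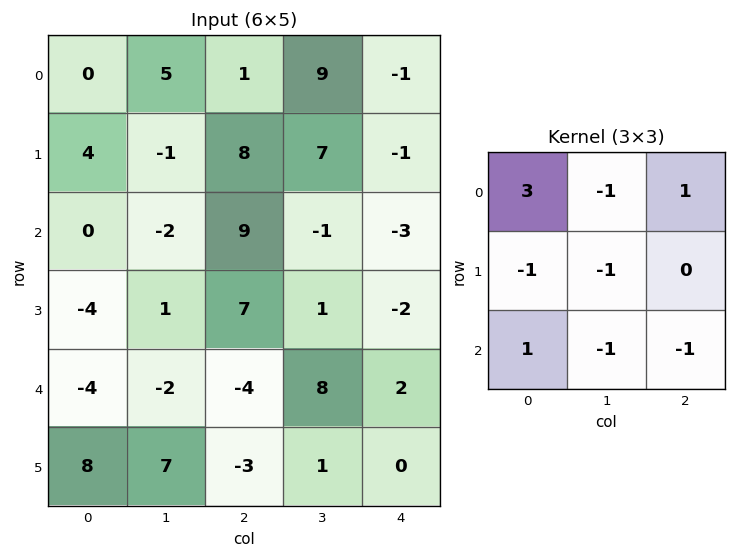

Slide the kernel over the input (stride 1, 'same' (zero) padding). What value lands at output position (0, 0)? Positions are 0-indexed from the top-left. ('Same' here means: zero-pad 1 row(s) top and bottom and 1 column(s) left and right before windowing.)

The receptive field on the zero-padded input at this output position is [0 0 0 / 0 0 5 / 0 4 -1]. Elementwise product with the kernel and sum: 0·3 + 0·-1 + 0·1 + 0·-1 + 0·-1 + 0·1 + 4·-1 + -1·-1.

-3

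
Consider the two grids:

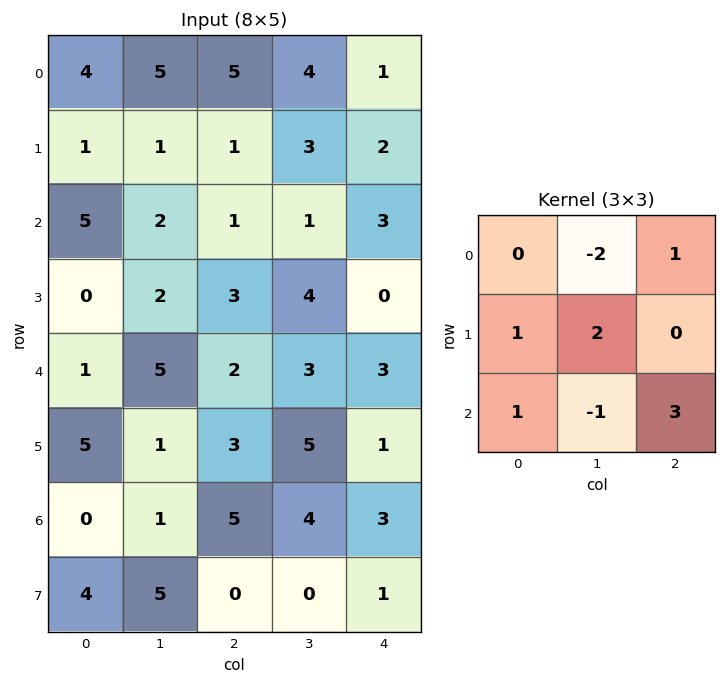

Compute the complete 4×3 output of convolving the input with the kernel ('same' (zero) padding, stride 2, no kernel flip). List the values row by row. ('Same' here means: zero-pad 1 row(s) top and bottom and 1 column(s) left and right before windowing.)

Output[0,0]: The receptive field on the zero-padded input at this output position is [0 0 0 / 0 4 5 / 0 1 1]. Elementwise product with the kernel and sum: 0·-2 + 0·1 + 0·1 + 4·2 + 0·1 + 1·-1 + 1·3.
Output[0,1]: The receptive field on the zero-padded input at this output position is [0 0 0 / 5 5 4 / 1 1 3]. Elementwise product with the kernel and sum: 0·-2 + 0·1 + 5·1 + 5·2 + 1·1 + 1·-1 + 3·3.

10 24 7
15 16 7
2 20 13
2 15 7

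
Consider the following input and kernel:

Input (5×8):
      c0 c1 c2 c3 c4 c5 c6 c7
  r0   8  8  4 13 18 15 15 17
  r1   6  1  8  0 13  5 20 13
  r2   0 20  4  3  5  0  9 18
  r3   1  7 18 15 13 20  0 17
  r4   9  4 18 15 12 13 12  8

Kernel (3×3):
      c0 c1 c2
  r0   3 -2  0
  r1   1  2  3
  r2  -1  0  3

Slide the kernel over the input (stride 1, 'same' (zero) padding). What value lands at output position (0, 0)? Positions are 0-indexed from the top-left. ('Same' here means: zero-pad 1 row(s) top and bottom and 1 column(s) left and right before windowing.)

43

The receptive field on the zero-padded input at this output position is [0 0 0 / 0 8 8 / 0 6 1]. Elementwise product with the kernel and sum: 0·3 + 0·-2 + 0·1 + 8·2 + 8·3 + 0·-1 + 1·3.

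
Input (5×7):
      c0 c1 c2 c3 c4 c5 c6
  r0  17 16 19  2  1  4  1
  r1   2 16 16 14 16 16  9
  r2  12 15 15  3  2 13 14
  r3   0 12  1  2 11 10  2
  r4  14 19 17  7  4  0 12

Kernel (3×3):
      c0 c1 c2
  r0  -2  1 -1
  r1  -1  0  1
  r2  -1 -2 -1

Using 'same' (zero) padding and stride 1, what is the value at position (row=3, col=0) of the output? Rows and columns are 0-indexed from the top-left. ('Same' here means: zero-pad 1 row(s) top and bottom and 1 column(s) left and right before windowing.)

-38

The receptive field on the zero-padded input at this output position is [0 12 15 / 0 0 12 / 0 14 19]. Elementwise product with the kernel and sum: 0·-2 + 12·1 + 15·-1 + 0·-1 + 12·1 + 0·-1 + 14·-2 + 19·-1.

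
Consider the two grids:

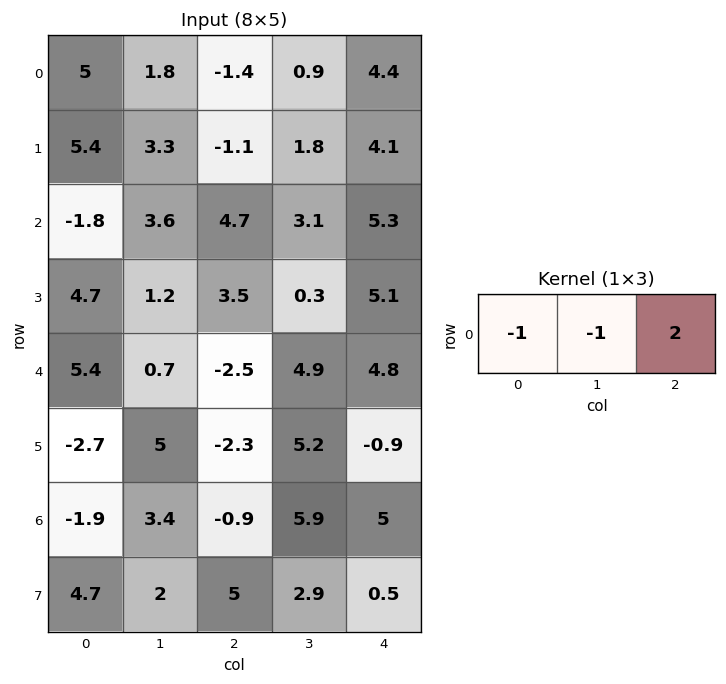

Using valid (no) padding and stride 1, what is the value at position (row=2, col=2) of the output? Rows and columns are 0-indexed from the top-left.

The receptive field on the input at this output position is [4.7 3.1 5.3]. Elementwise product with the kernel and sum: 4.7·-1 + 3.1·-1 + 5.3·2.

2.8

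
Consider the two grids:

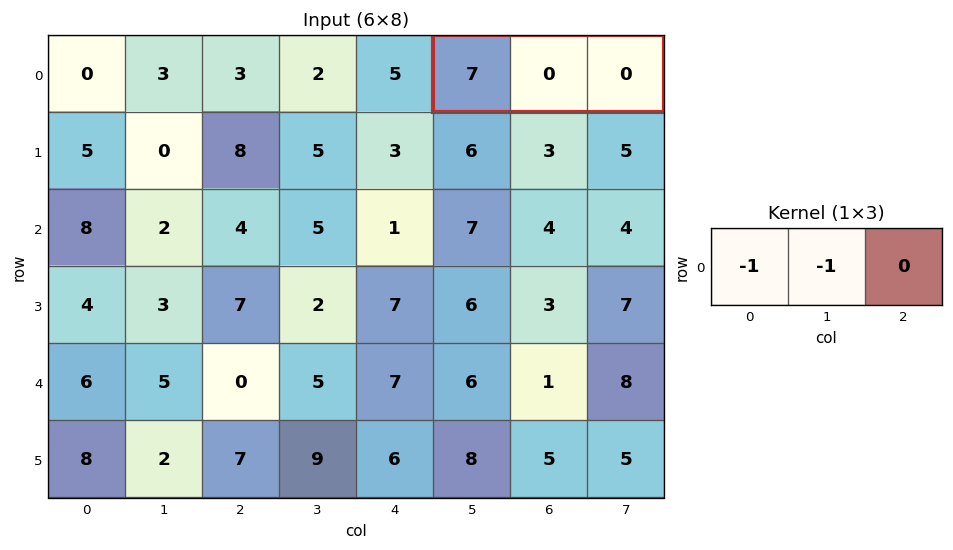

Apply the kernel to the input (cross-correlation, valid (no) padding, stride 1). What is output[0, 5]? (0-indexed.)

The receptive field on the input at this output position is [7 0 0]. Elementwise product with the kernel and sum: 7·-1 + 0·-1.

-7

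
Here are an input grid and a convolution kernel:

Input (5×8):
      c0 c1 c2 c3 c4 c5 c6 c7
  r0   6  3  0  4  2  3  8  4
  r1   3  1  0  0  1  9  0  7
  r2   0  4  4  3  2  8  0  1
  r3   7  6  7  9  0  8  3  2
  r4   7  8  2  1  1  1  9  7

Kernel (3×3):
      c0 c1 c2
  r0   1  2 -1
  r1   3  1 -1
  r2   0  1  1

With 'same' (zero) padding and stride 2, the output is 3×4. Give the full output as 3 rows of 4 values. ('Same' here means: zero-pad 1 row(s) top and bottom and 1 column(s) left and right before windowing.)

Output[0,0]: The receptive field on the zero-padded input at this output position is [0 0 0 / 0 6 3 / 0 3 1]. Elementwise product with the kernel and sum: 0·1 + 0·2 + 0·-1 + 0·3 + 6·1 + 3·-1 + 3·1 + 1·1.

7 5 21 20
14 30 4 30
7 36 4 17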